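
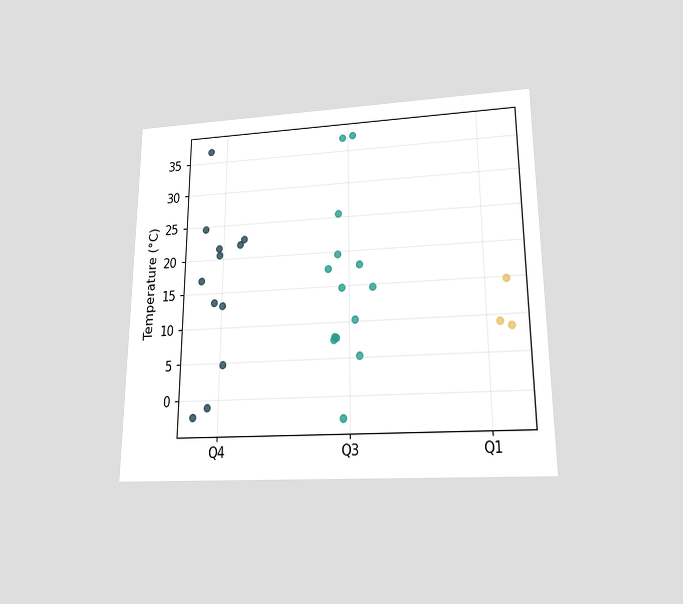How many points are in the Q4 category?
12

The chart is viewed slightly from below. Counting the markers in the Q4 column gives 12.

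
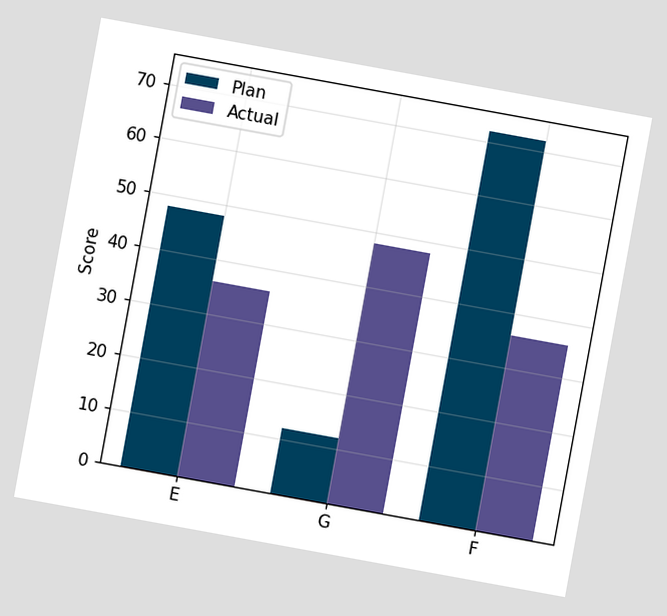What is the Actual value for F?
The chart is tilted about 10° clockwise. The Actual bar at F reaches 36 on the y-axis.

36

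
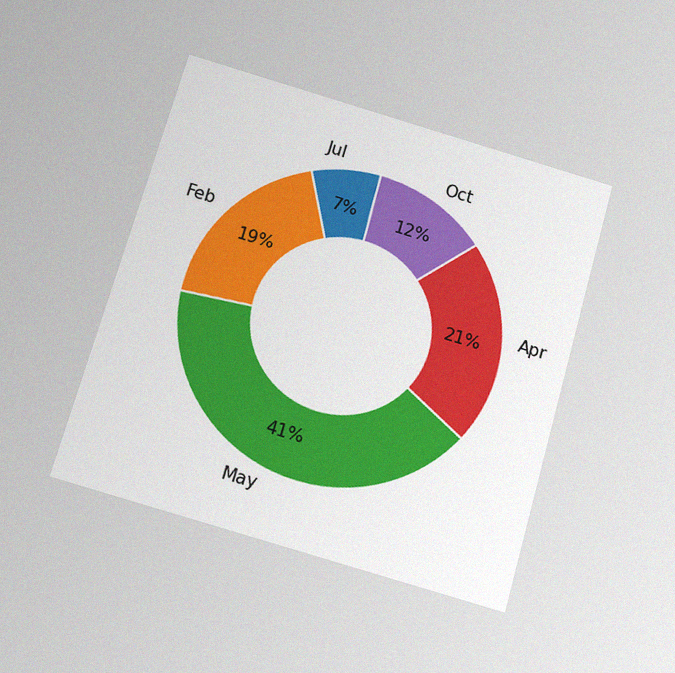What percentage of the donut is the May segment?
The chart is tilted about 16° clockwise and viewed slightly from below, with some photo noise. The May segment takes up 41% of the ring.

41%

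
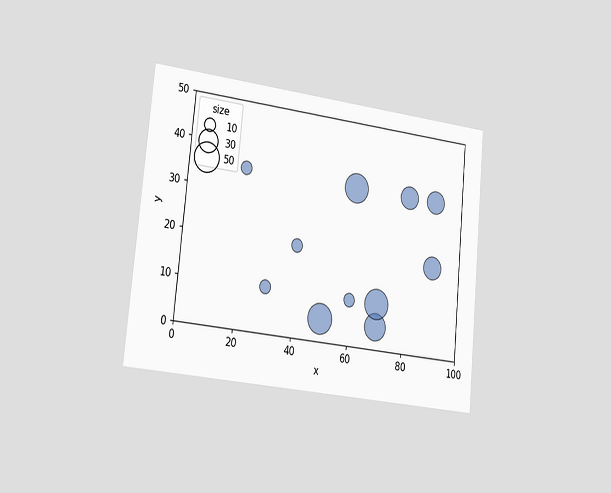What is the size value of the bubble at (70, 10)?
The chart is tilted about 6° clockwise and viewed slightly from the left. Matching the bubble at (70, 10) against the size legend gives 50.

50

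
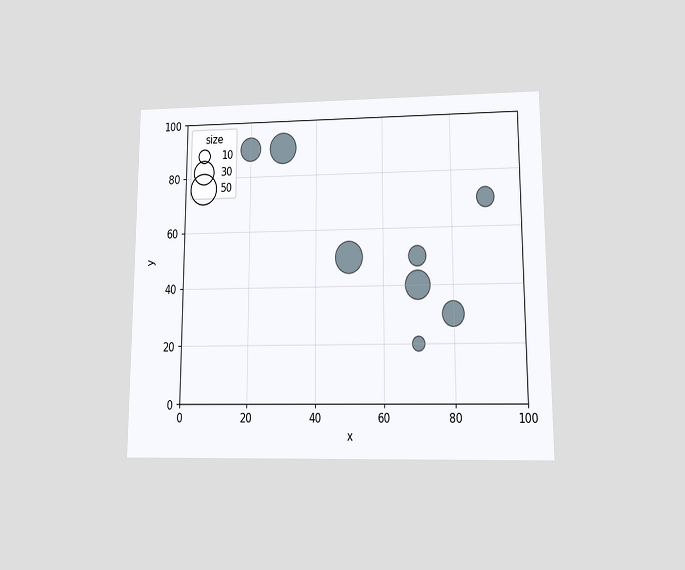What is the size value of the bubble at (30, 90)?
50

The chart is viewed at a slight angle. Matching the bubble at (30, 90) against the size legend gives 50.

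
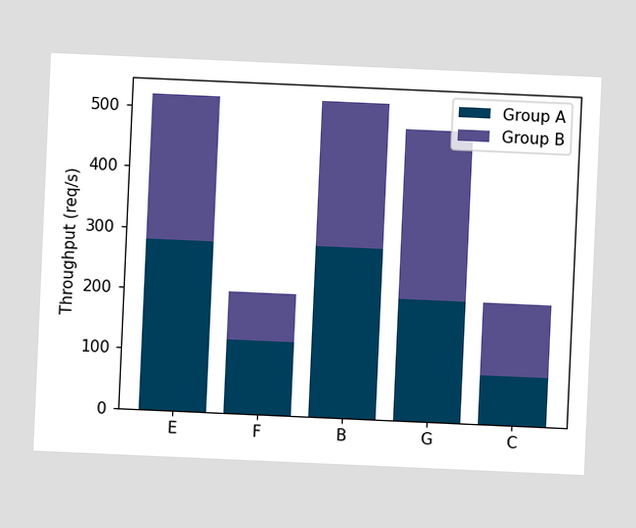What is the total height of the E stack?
The chart is tilted about 3° clockwise. The E stack's top reaches 520req/s on the y-axis.

520req/s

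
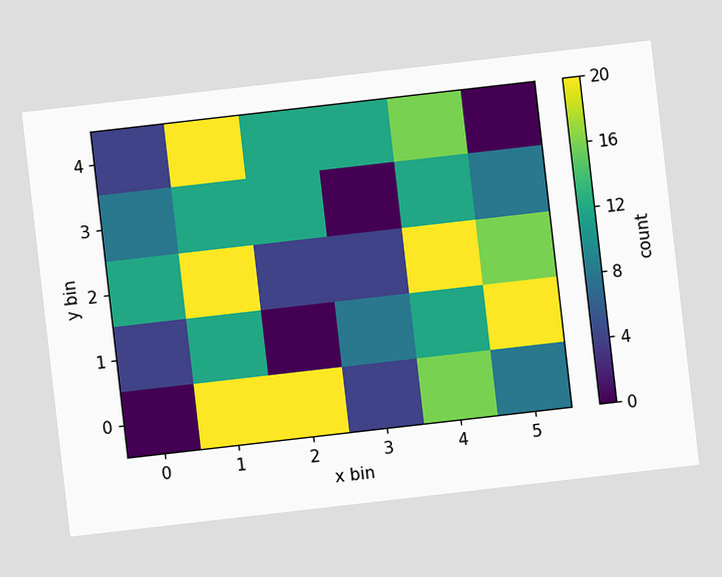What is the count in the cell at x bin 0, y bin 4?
4

The chart is tilted about 7° counter-clockwise. Matching the cell (0, 4) against the colorbar gives 4.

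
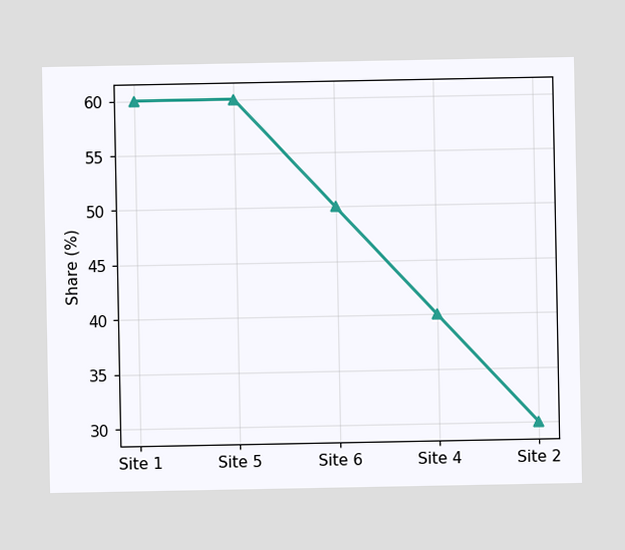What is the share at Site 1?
At Site 1, the line is at 60%.

60%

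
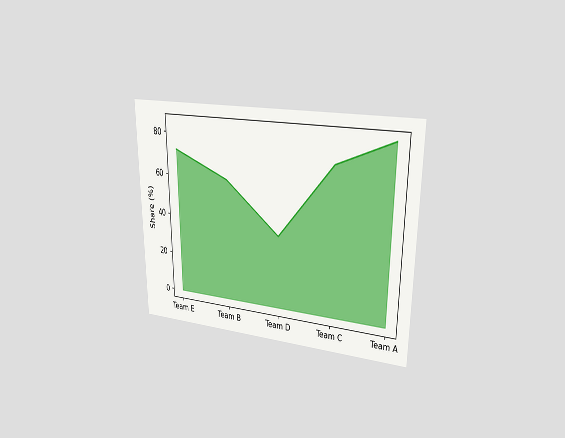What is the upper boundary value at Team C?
The chart is viewed at a slight angle. At Team C the upper boundary is at 72%.

72%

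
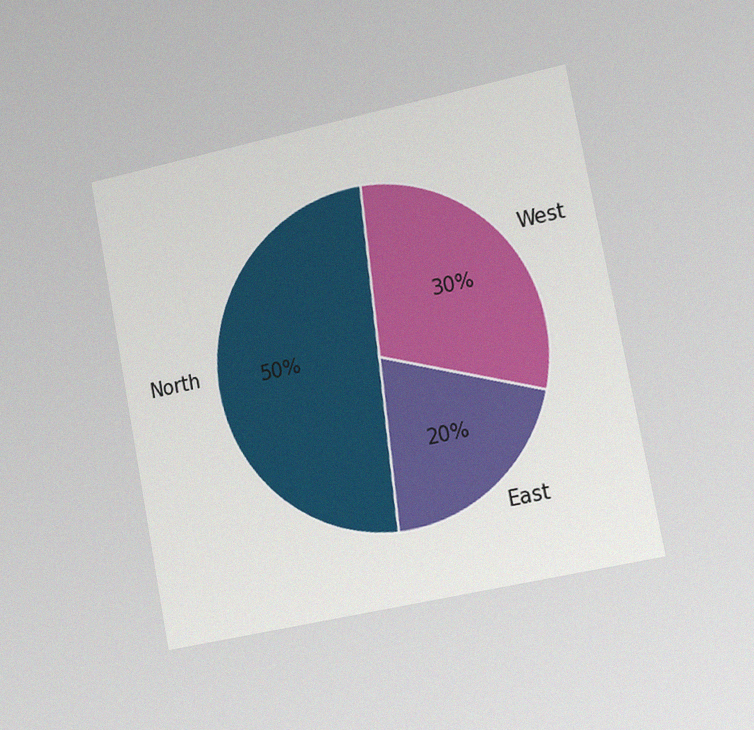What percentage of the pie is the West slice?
30%

The chart is tilted about 11° counter-clockwise and viewed slightly from the right, with some photo noise. The West slice takes up 30% of the pie.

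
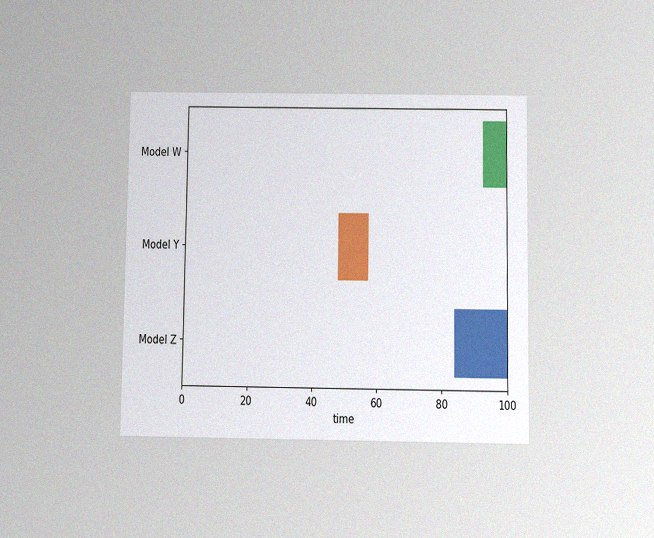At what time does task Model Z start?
84

The chart is viewed slightly from below, with some photo noise. The Model Z bar begins at t=84.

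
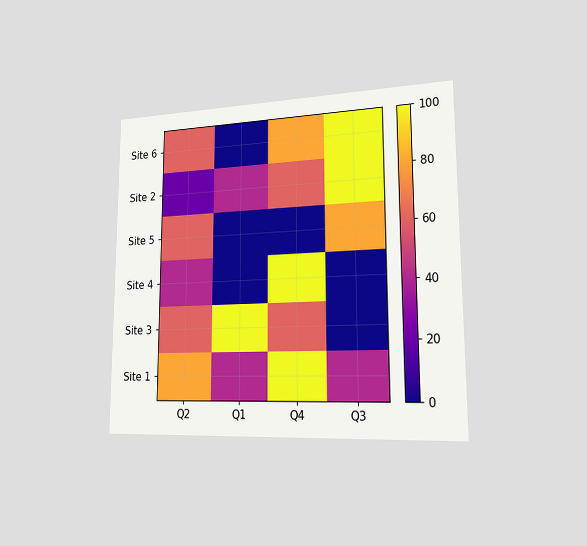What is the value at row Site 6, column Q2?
The chart is viewed slightly from the right. Matching cell (Site 6, Q2) against the colorbar gives 60.

60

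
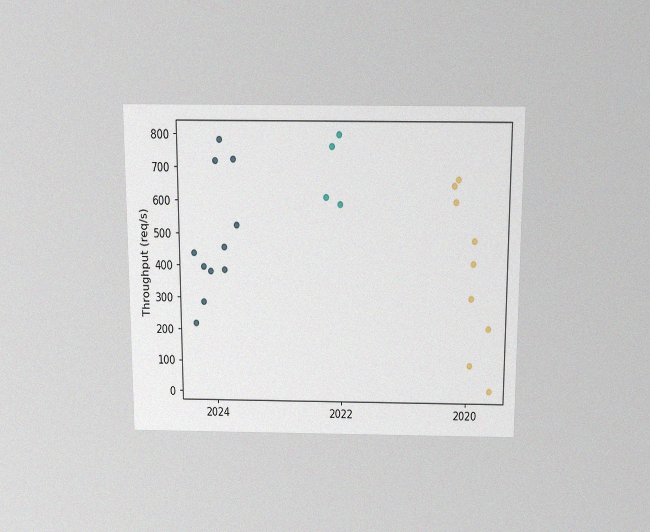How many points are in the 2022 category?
The chart is viewed slightly from above, with some photo noise. Counting the markers in the 2022 column gives 4.

4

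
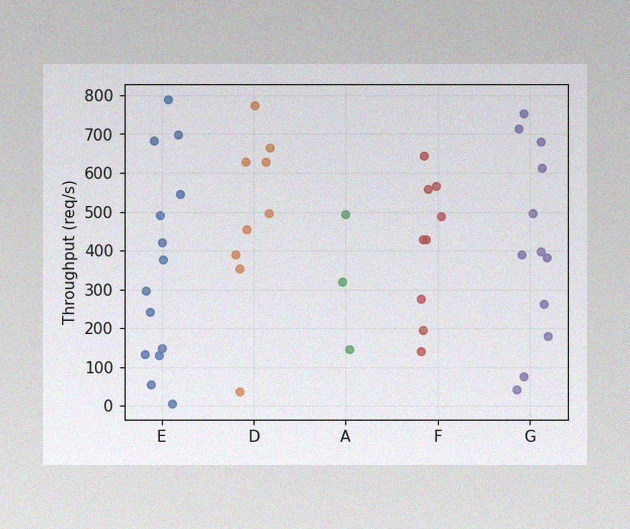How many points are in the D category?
9

The image has some photo noise and uneven lighting. Counting the markers in the D column gives 9.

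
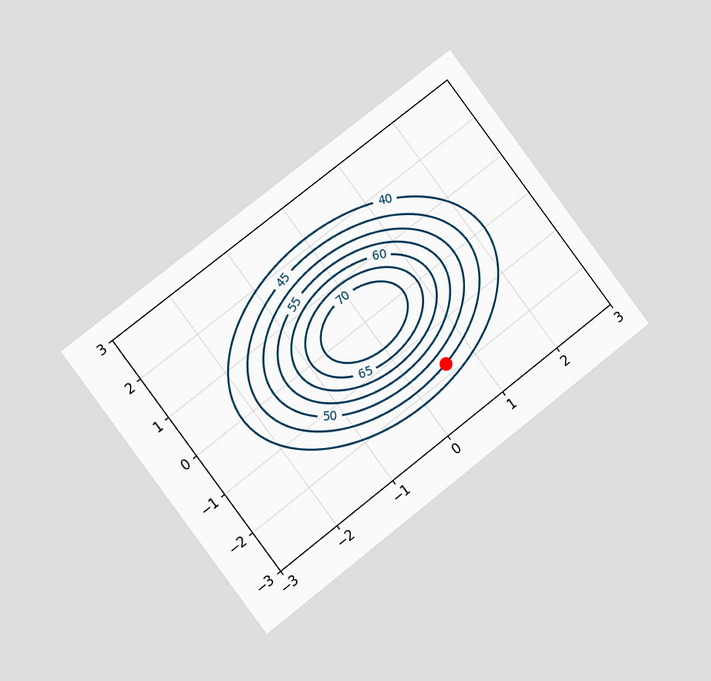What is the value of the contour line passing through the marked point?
The chart is tilted about 37° counter-clockwise and viewed at a slight angle. The marked point sits on the contour labelled 45.

45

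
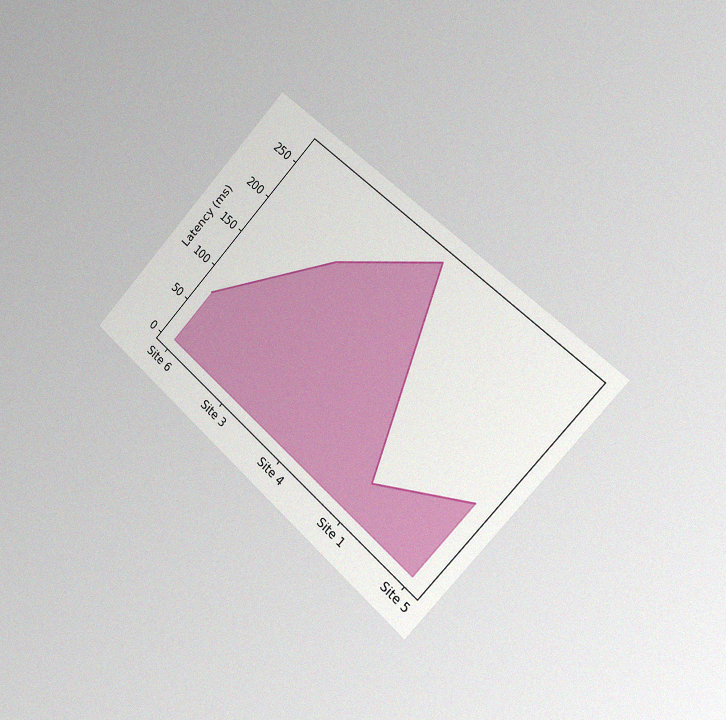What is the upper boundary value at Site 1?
The chart is tilted about 43° clockwise and viewed slightly from the right, with some photo noise. At Site 1 the upper boundary is at 45ms.

45ms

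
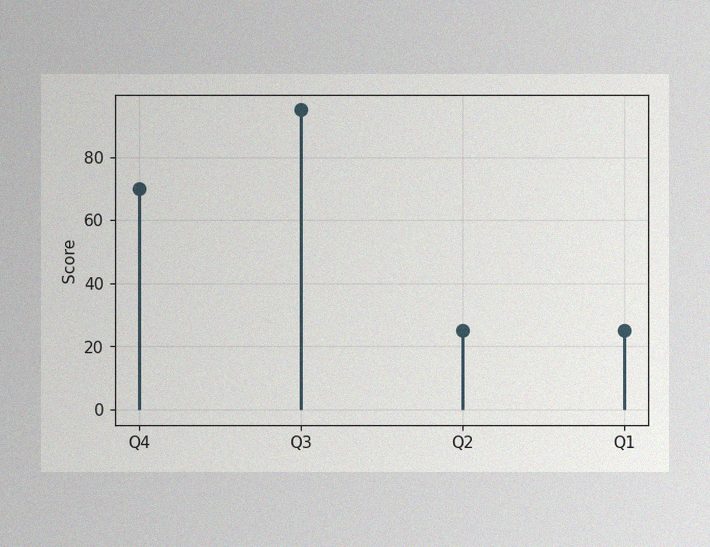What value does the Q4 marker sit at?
The image has some photo noise and uneven lighting. The Q4 marker sits at 70.

70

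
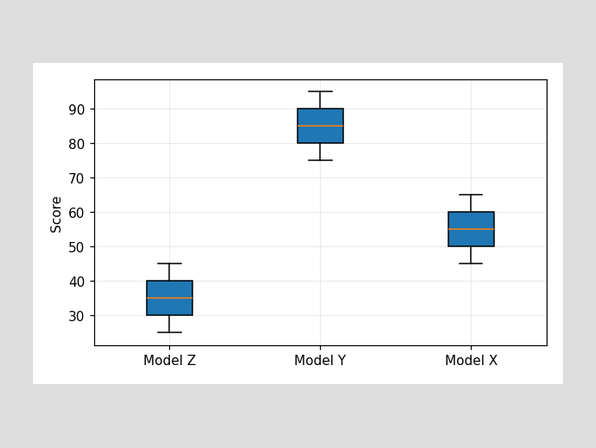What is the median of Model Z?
35

The median line in the Model Z box sits at 35.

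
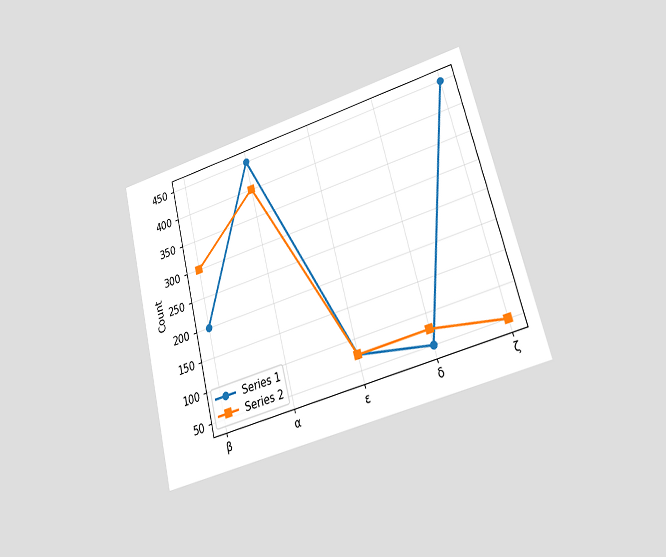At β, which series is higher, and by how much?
The chart is tilted about 14° counter-clockwise and viewed at a slight angle. At β, Series 2 sits above the other line by 100.

Series 2, by 100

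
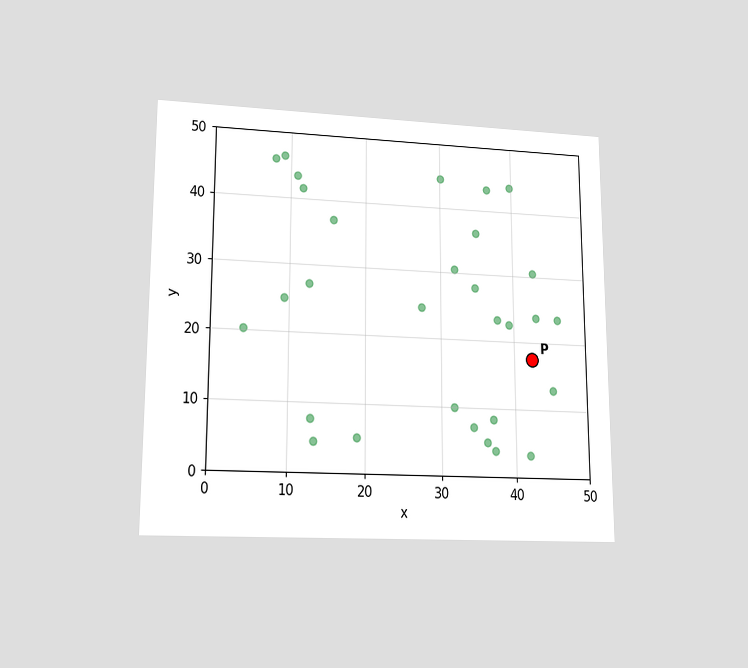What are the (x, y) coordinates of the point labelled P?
The chart is viewed at a slight angle. Following the gridlines from P to each axis, P sits at (42.5, 17.5).

(42.5, 17.5)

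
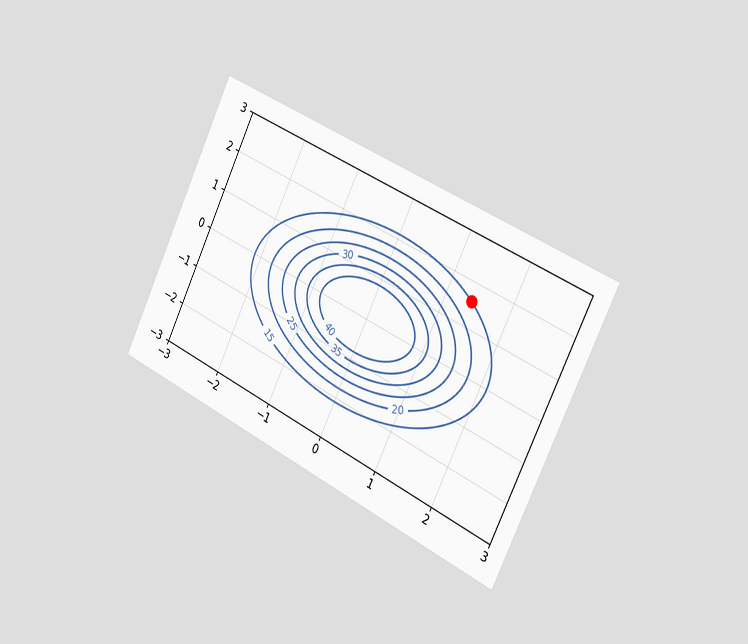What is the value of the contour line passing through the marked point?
15

The chart is tilted about 26° clockwise and viewed slightly from the right. The marked point sits on the contour labelled 15.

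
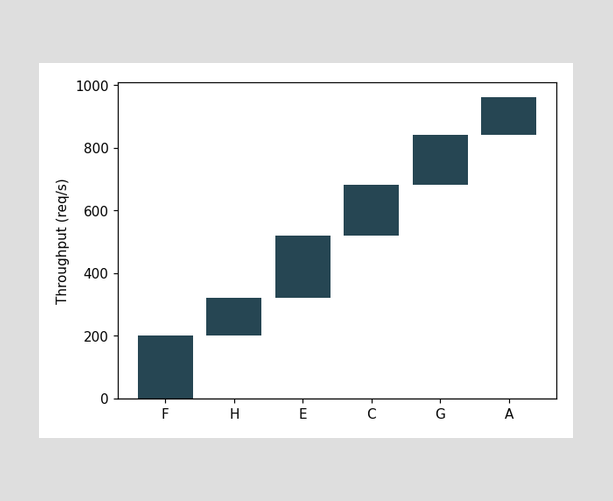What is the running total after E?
520req/s

After E the running total reaches 520req/s.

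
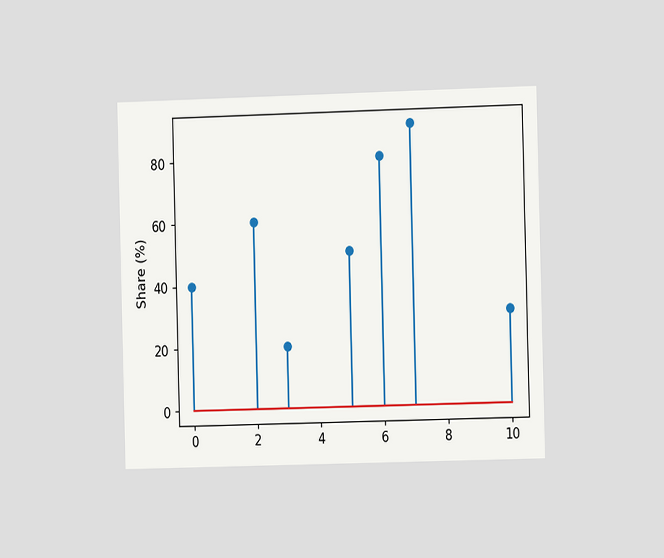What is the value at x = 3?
20%

The chart is viewed at a slight angle. The stem at x=3 reaches 20%.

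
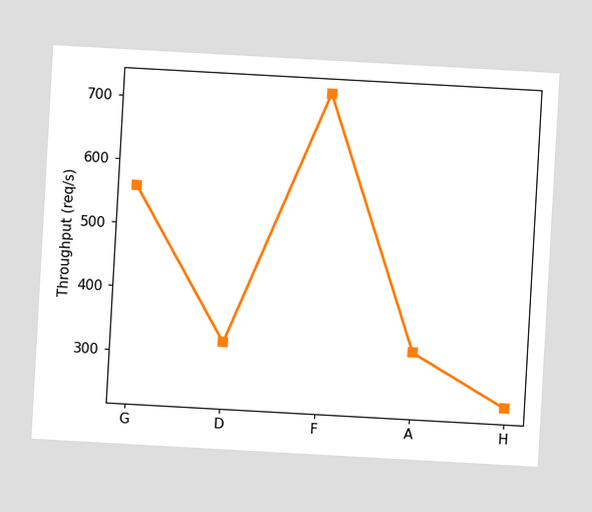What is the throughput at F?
720req/s

The chart is tilted about 3° clockwise. At F, the line is at 720req/s.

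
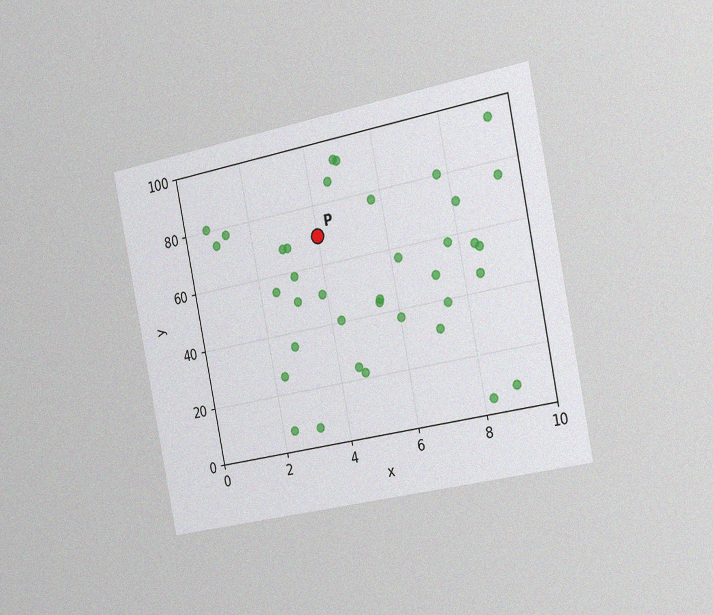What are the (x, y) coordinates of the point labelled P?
(4, 70)

The chart is tilted about 11° counter-clockwise and viewed slightly from the right, with some photo noise. Following the gridlines from P to each axis, P sits at (4, 70).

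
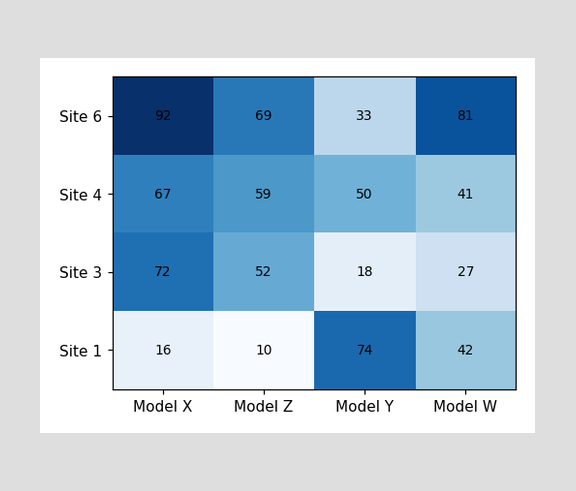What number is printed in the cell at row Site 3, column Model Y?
The (Site 3, Model Y) cell reads 18.

18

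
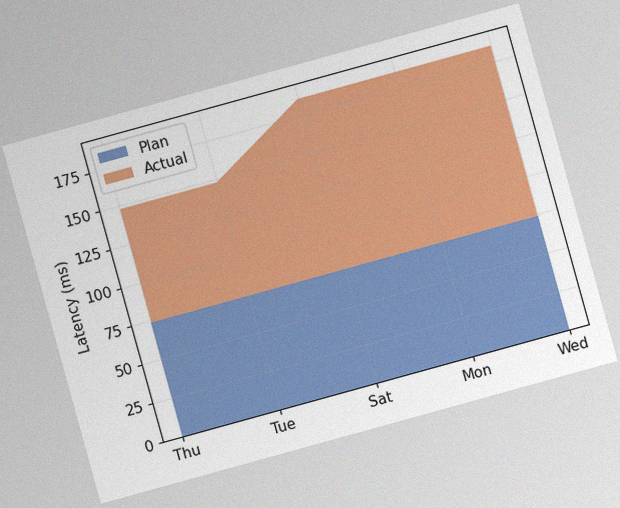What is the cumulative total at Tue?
The chart is tilted about 15° counter-clockwise, with some photo noise. The stacked total at Tue reaches 148ms.

148ms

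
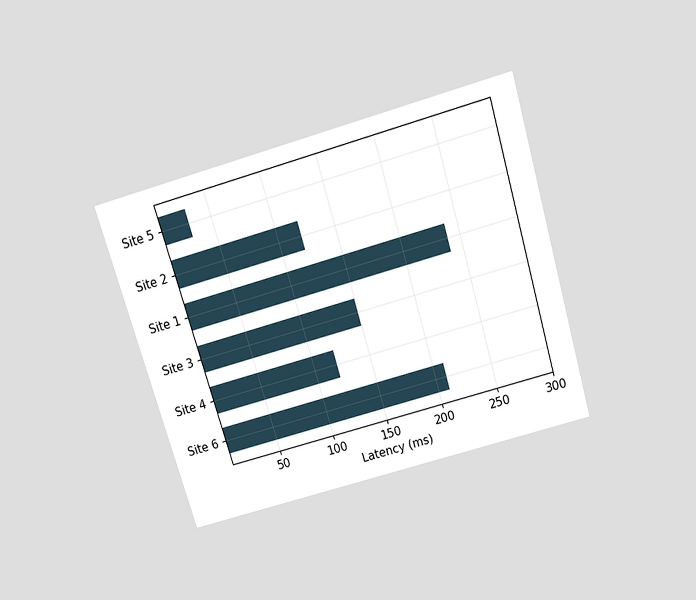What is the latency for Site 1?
The chart is tilted about 17° counter-clockwise and viewed slightly from above. Reading along the chart's x-axis, the Site 1 bar reaches 240ms.

240ms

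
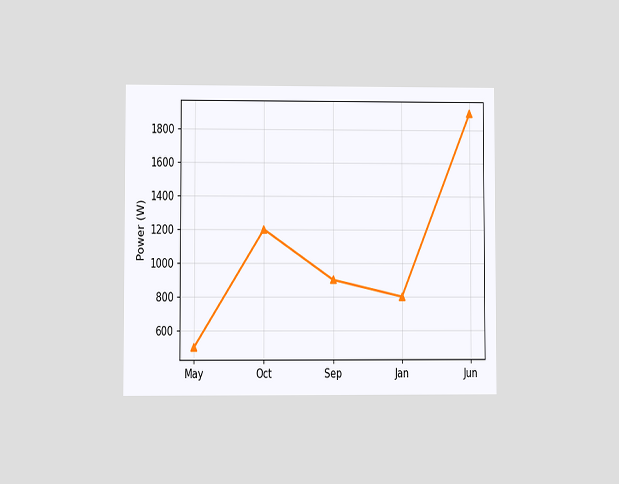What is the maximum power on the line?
The chart is viewed at a slight angle. The highest point is at Jun, and reading across to the y-axis gives 1900W.

1900W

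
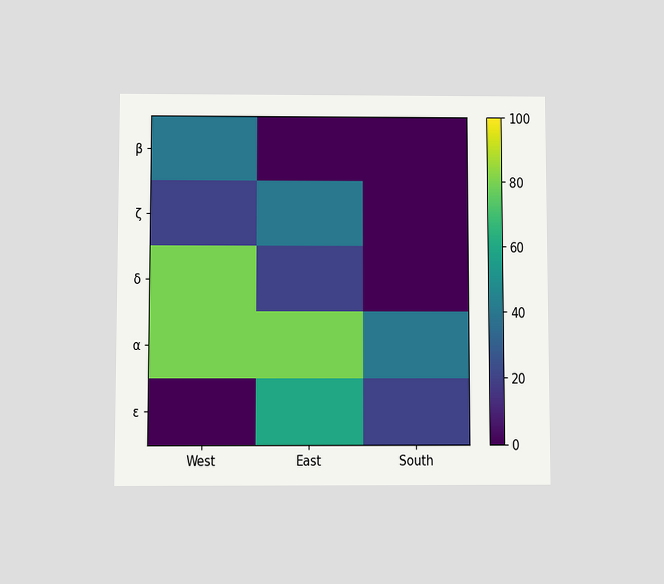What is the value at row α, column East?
80

The chart is viewed at a slight angle. Matching cell (α, East) against the colorbar gives 80.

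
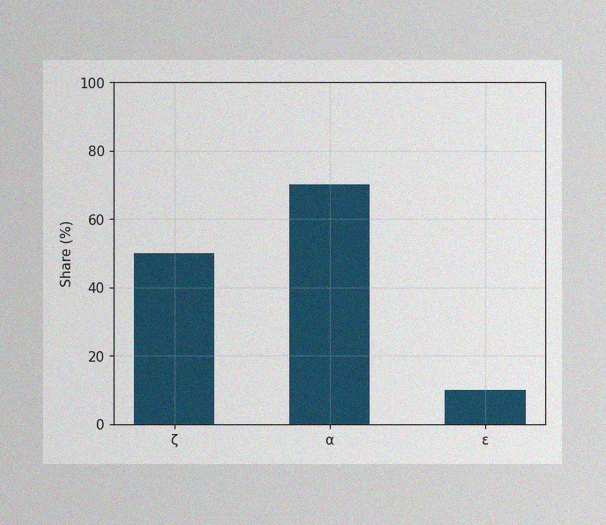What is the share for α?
70%

The image has some photo noise and uneven lighting. Reading along the chart's y-axis, the α bar reaches 70%.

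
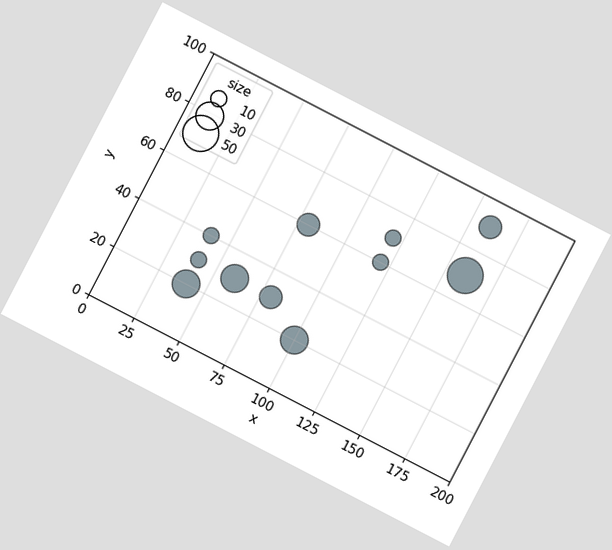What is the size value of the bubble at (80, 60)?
20

The chart is tilted about 27° clockwise. Matching the bubble at (80, 60) against the size legend gives 20.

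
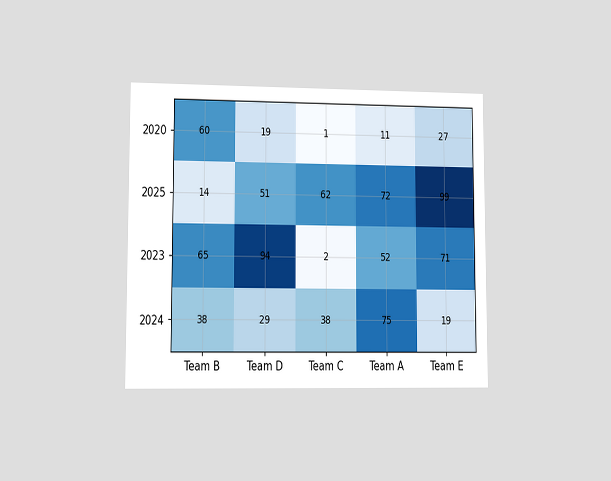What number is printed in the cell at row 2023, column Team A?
52

The chart is viewed at a slight angle. The (2023, Team A) cell reads 52.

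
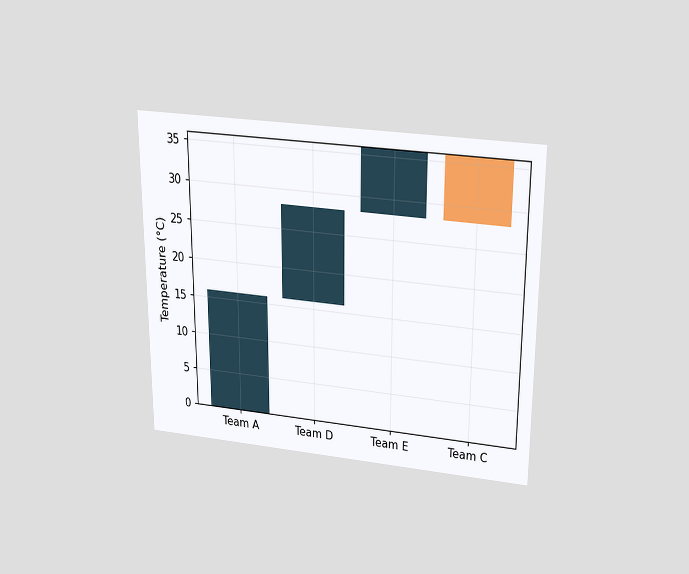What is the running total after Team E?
36°C

The chart is viewed slightly from above. After Team E the running total reaches 36°C.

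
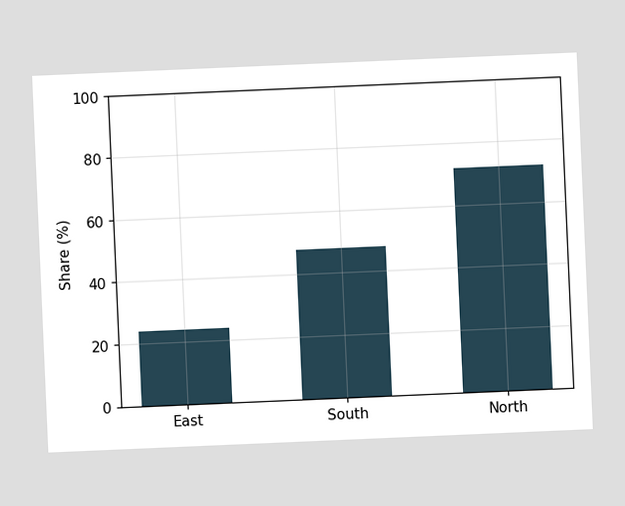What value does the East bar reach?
24%

The chart is tilted about 2° counter-clockwise. Reading along the chart's y-axis, the East bar reaches 24%.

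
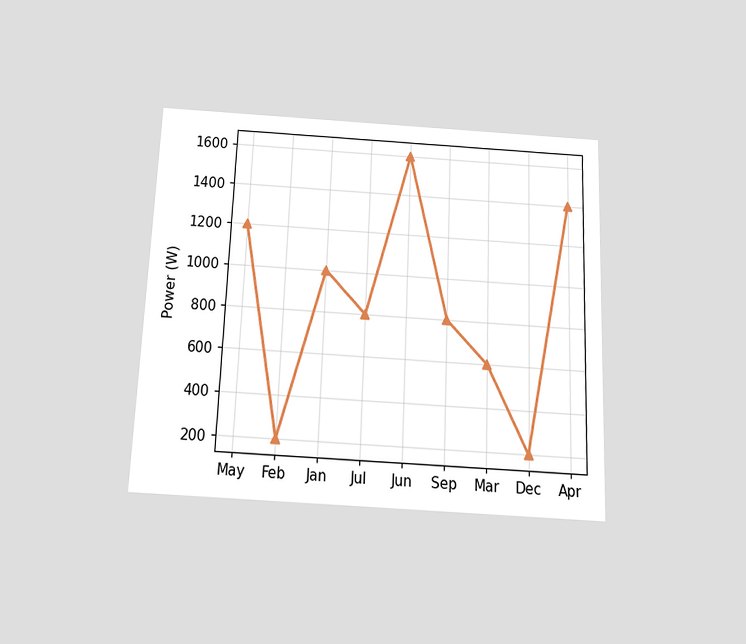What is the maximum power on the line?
1600W

The chart is tilted about 2° clockwise and viewed slightly from below. The highest point is at Jun, and reading across to the y-axis gives 1600W.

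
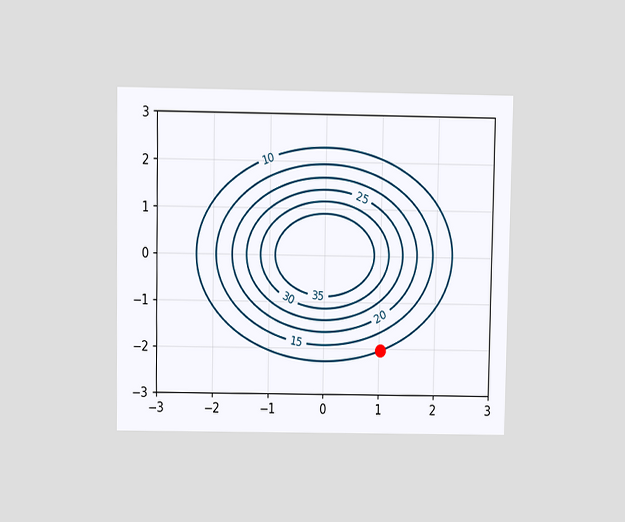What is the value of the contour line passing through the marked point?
10

The chart is viewed slightly from above. The marked point sits on the contour labelled 10.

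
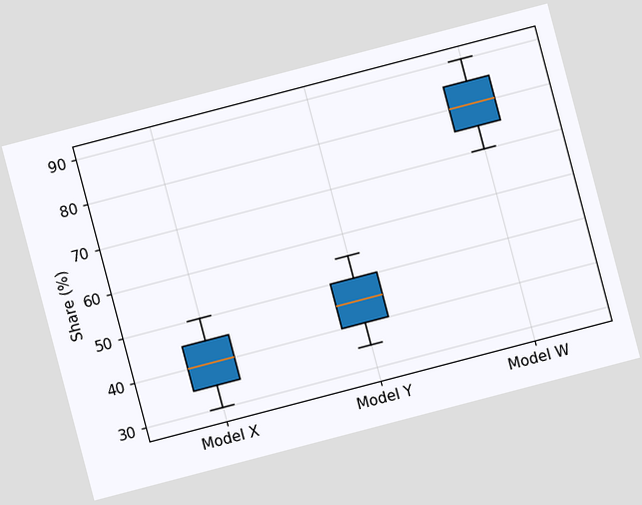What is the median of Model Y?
45%

The chart is tilted about 15° counter-clockwise. The median line in the Model Y box sits at 45%.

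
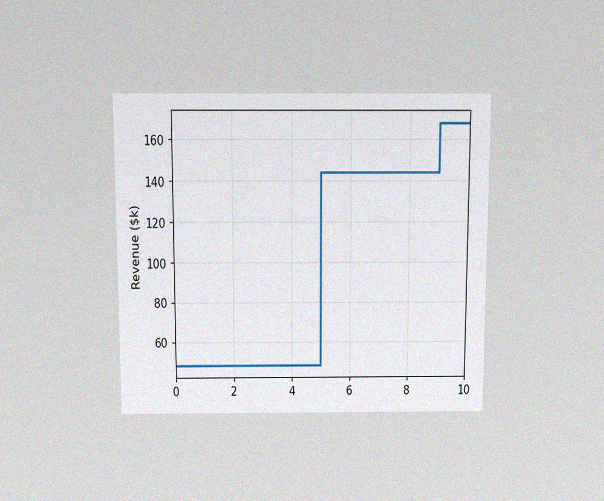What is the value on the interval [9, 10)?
The chart is viewed slightly from above, with some photo noise. On [9, 10) the step sits at $168k.

$168k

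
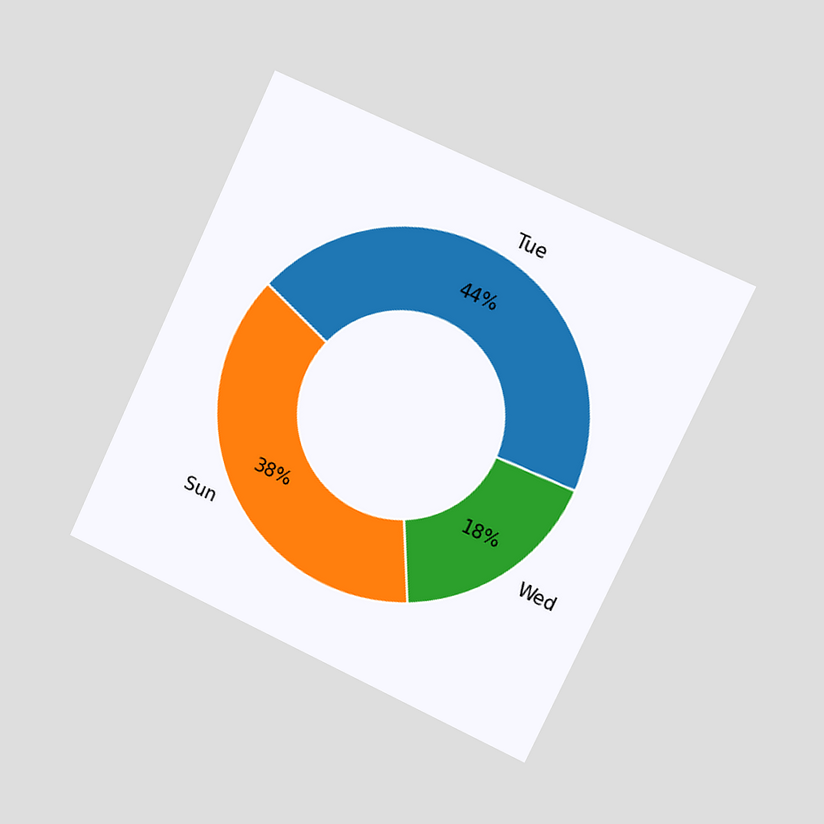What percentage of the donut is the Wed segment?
18%

The chart is tilted about 25° clockwise and viewed slightly from the right. The Wed segment takes up 18% of the ring.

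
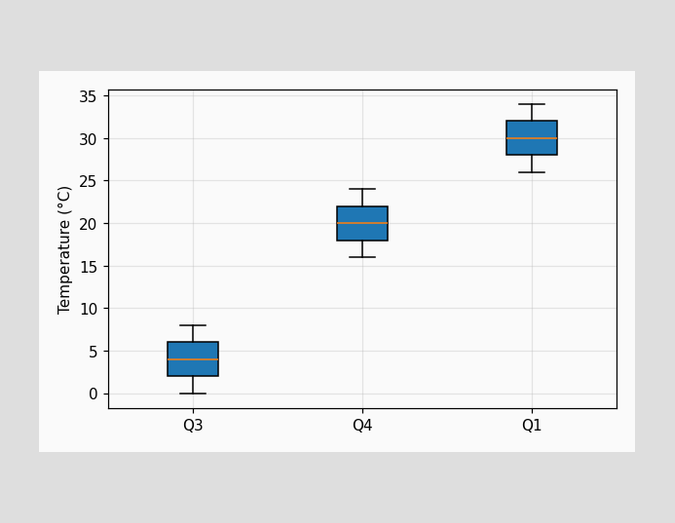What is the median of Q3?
4°C

The median line in the Q3 box sits at 4°C.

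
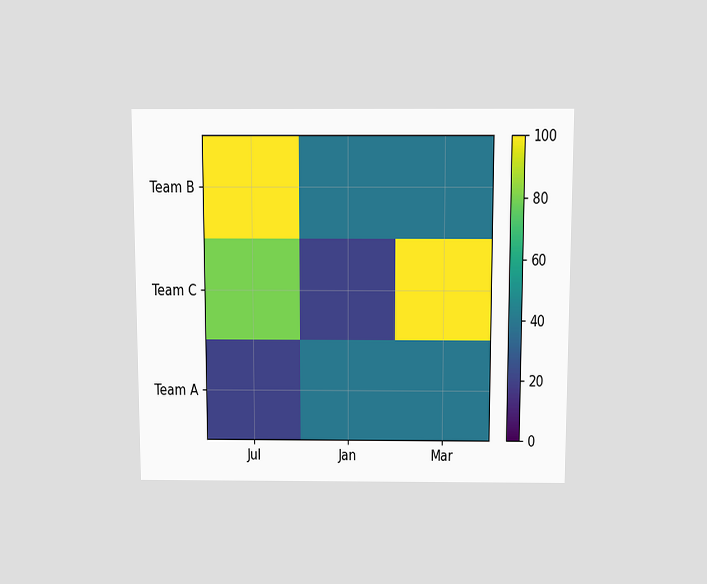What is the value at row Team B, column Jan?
40

The chart is viewed slightly from above. Matching cell (Team B, Jan) against the colorbar gives 40.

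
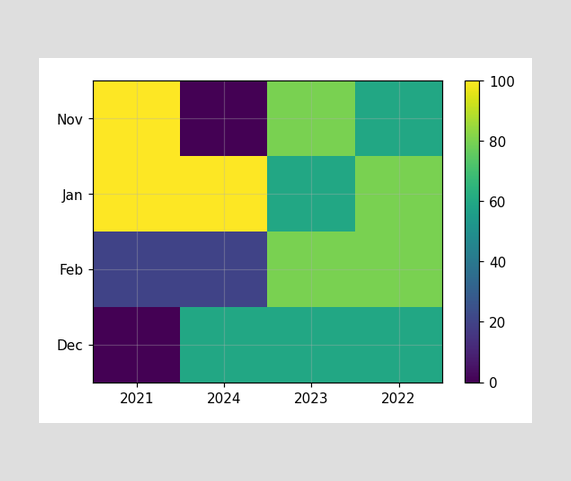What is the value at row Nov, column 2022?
Matching cell (Nov, 2022) against the colorbar gives 60.

60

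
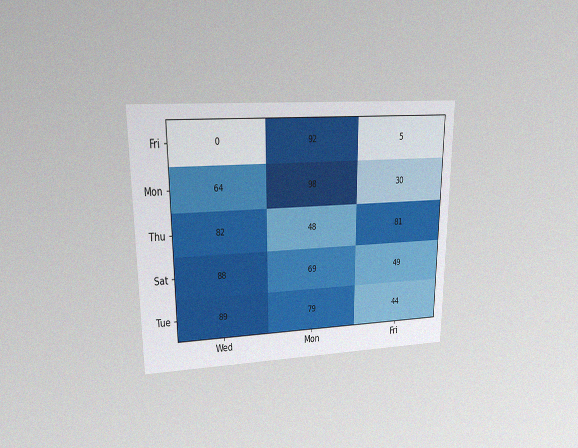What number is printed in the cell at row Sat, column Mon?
The chart is viewed at a slight angle, with some photo noise. The (Sat, Mon) cell reads 69.

69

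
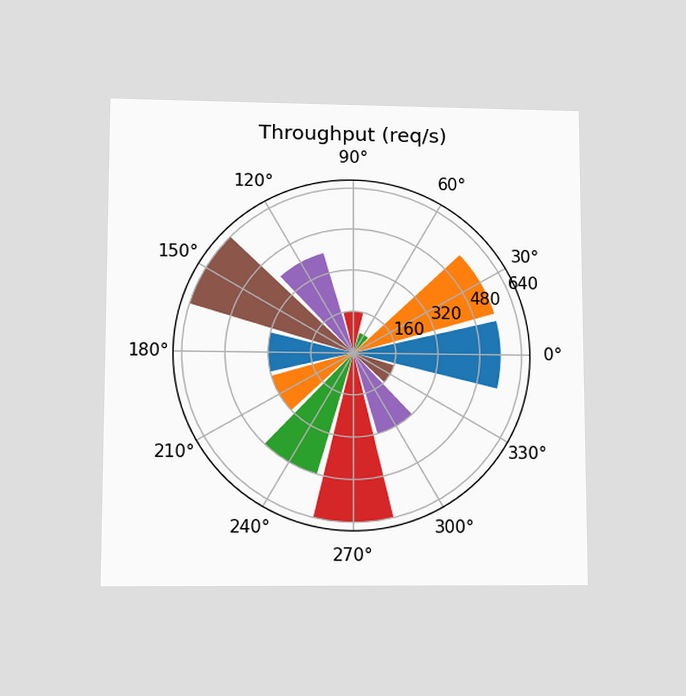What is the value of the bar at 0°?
The chart is viewed at a slight angle. The bar at 0° reaches 560req/s on the radial axis.

560req/s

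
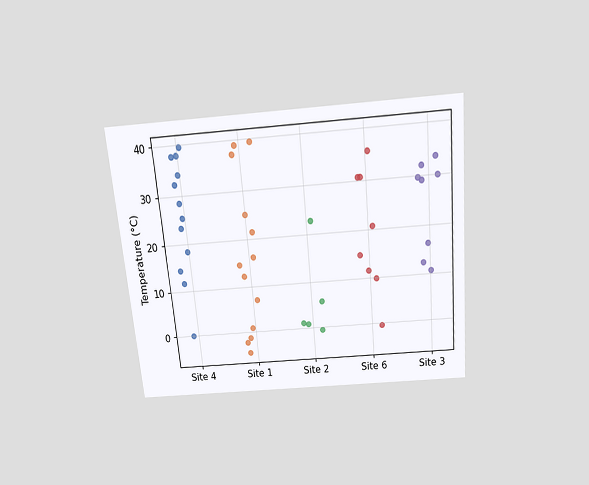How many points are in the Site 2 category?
5

The chart is tilted about 5° counter-clockwise and viewed slightly from above. Counting the markers in the Site 2 column gives 5.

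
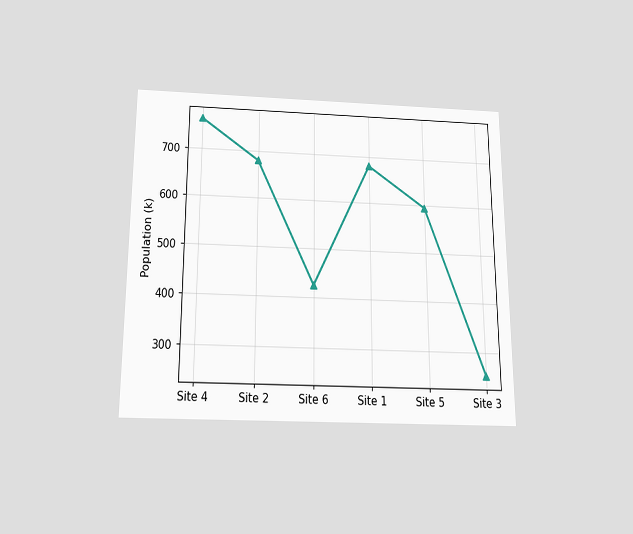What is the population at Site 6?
The chart is viewed slightly from below. At Site 6, the line is at 425k.

425k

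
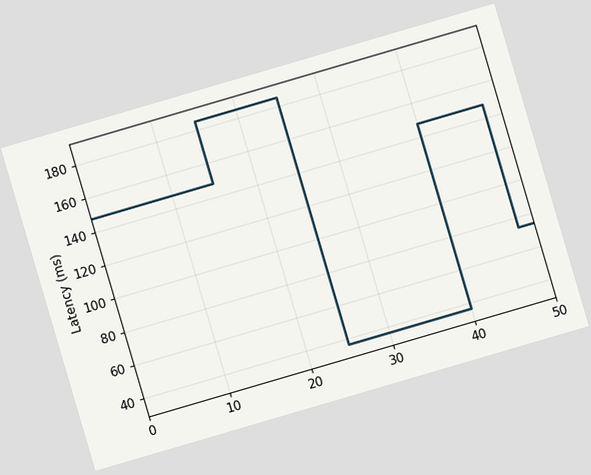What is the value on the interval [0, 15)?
148ms

The chart is tilted about 16° counter-clockwise. On [0, 15) the step sits at 148ms.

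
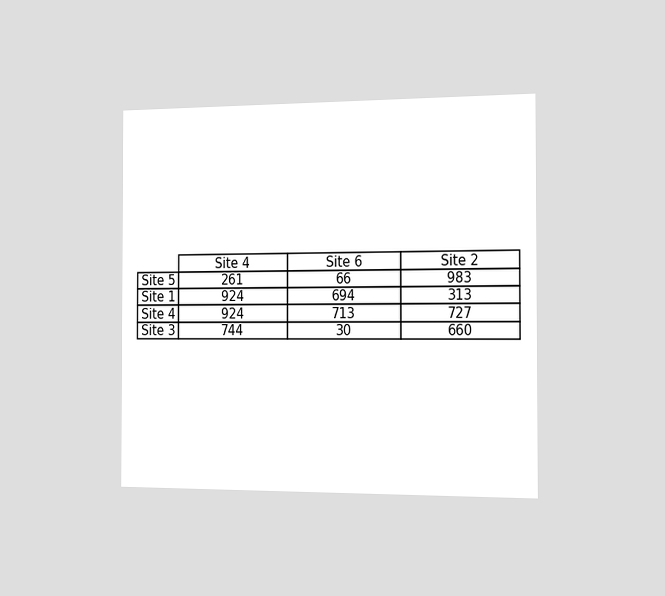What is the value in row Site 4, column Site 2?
727

The chart is viewed slightly from the right. The (Site 4, Site 2) cell reads 727.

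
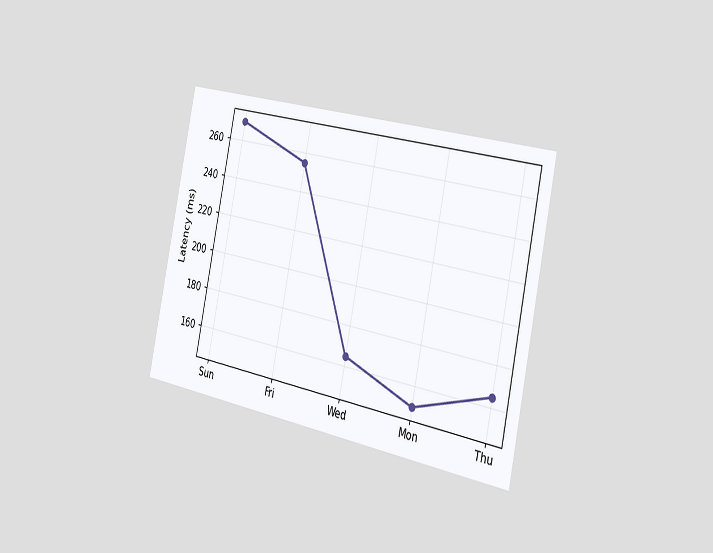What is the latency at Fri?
The chart is tilted about 12° clockwise and viewed slightly from the right. At Fri, the line is at 255ms.

255ms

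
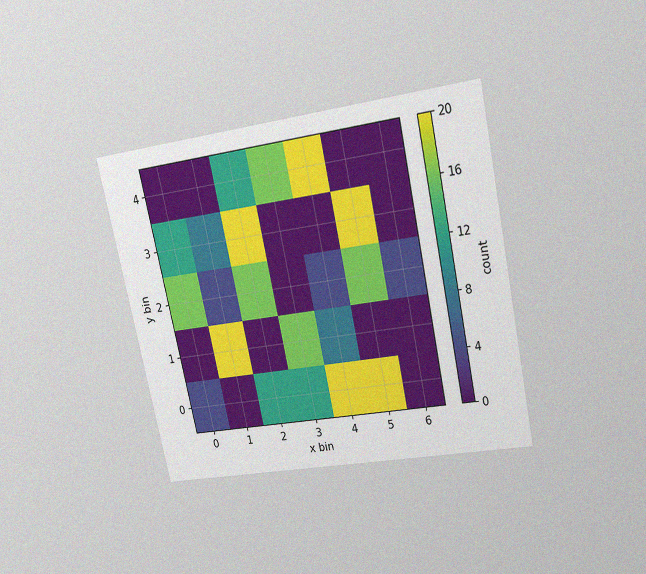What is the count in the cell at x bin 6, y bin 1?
The chart is tilted about 12° counter-clockwise and viewed at a slight angle, with some photo noise. Matching the cell (6, 1) against the colorbar gives 0.

0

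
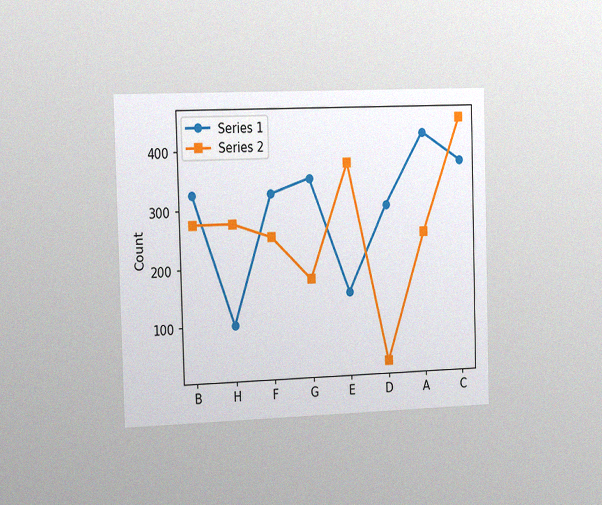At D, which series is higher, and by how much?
The chart is viewed slightly from the left, with some photo noise. At D, Series 1 sits above the other line by 275.

Series 1, by 275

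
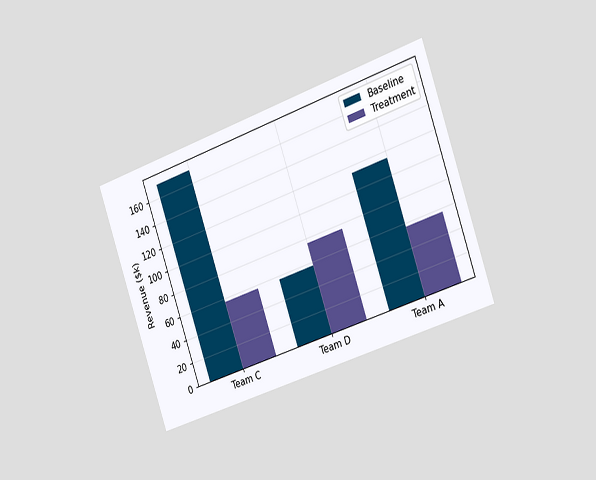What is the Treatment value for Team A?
The chart is tilted about 19° counter-clockwise and viewed slightly from the right. The Treatment bar at Team A reaches $57k on the y-axis.

$57k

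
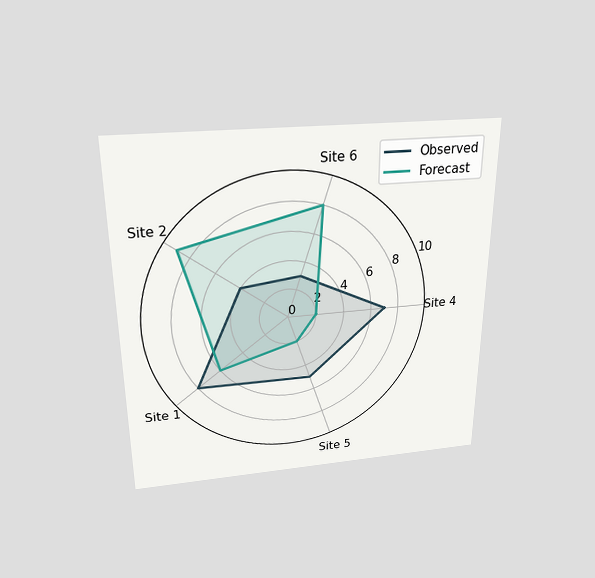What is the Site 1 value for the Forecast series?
The chart is viewed slightly from above. On the Site 1 axis, Forecast reaches 6.

6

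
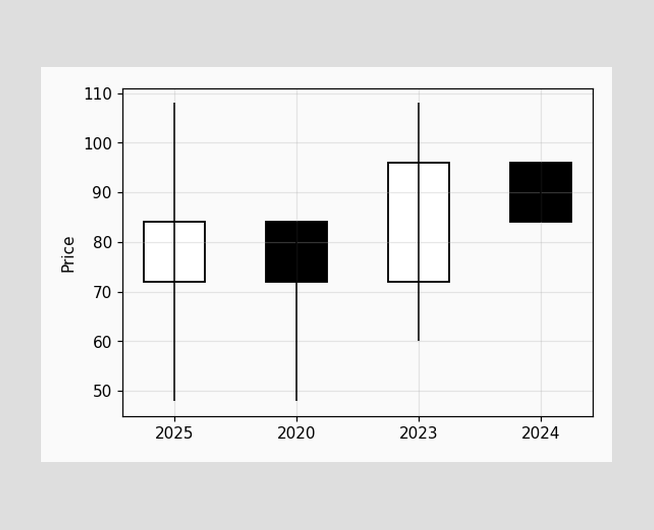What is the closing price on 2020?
72

The 2020 candle closes at 72.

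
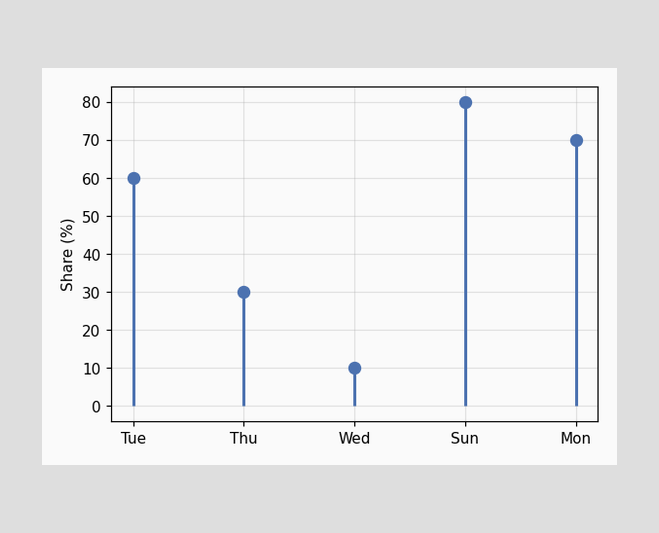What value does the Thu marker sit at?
30%

The Thu marker sits at 30%.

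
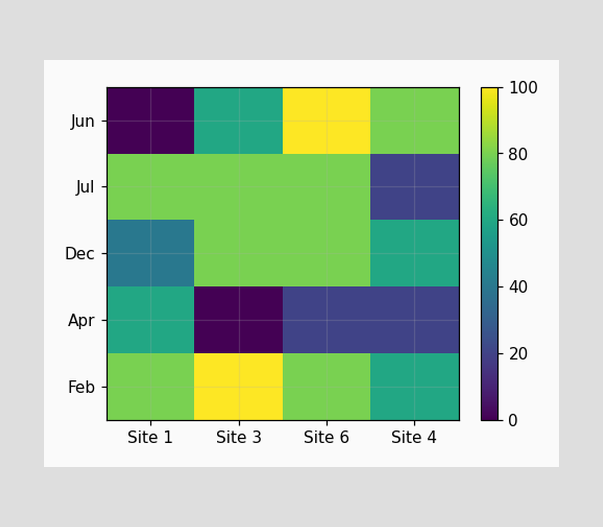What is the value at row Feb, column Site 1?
80

Matching cell (Feb, Site 1) against the colorbar gives 80.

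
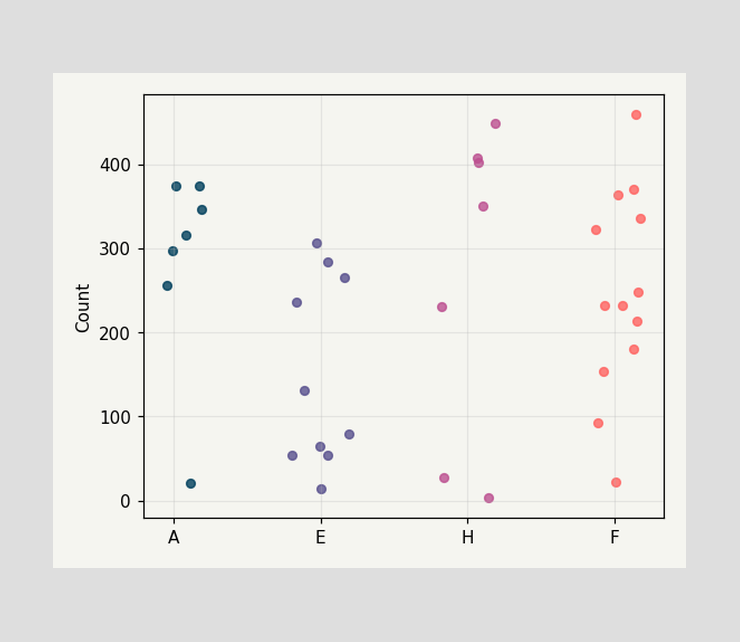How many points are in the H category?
7

Counting the markers in the H column gives 7.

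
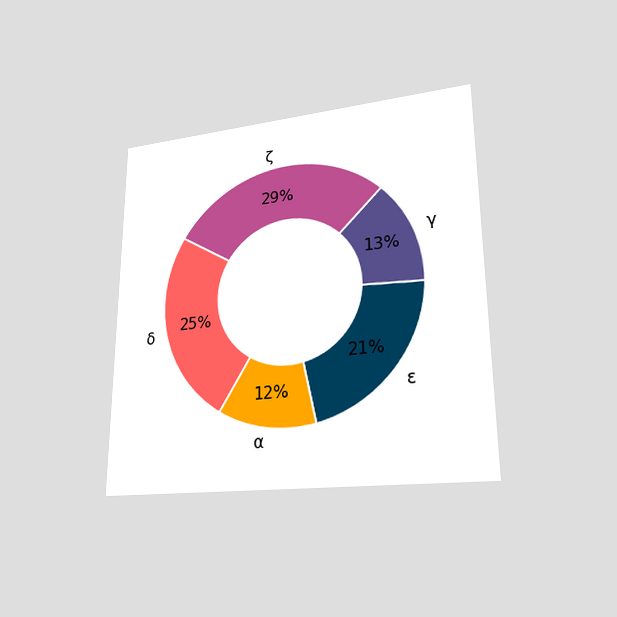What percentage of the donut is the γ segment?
The chart is viewed at a slight angle. The γ segment takes up 13% of the ring.

13%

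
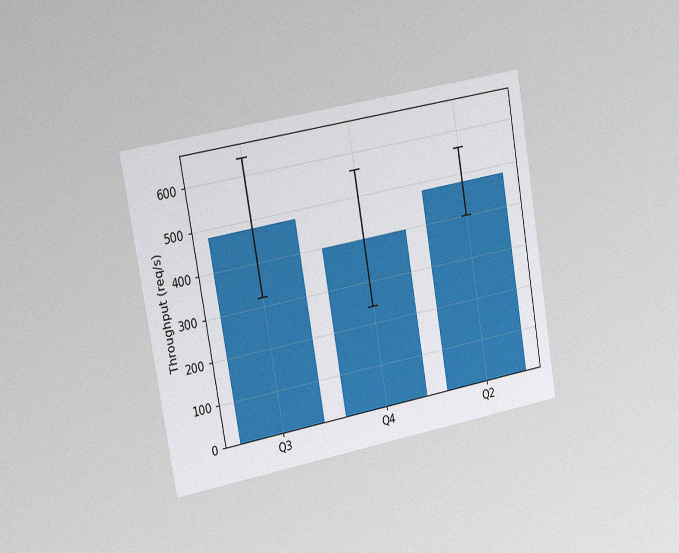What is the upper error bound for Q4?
560req/s

The chart is tilted about 10° counter-clockwise and viewed slightly from the left, with some photo noise. The Q4 bar's upper whisker reaches 560req/s.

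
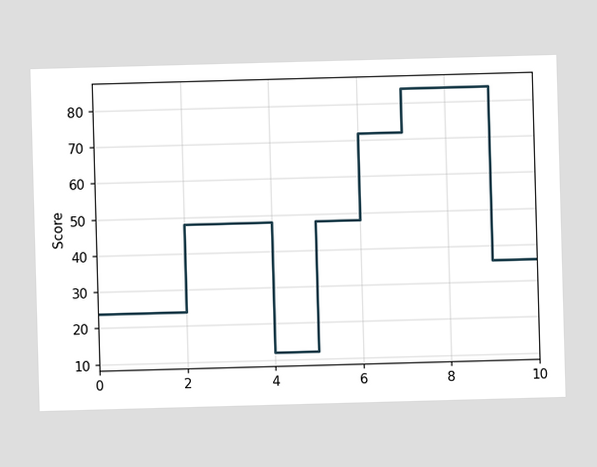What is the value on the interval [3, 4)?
On [3, 4) the step sits at 48.

48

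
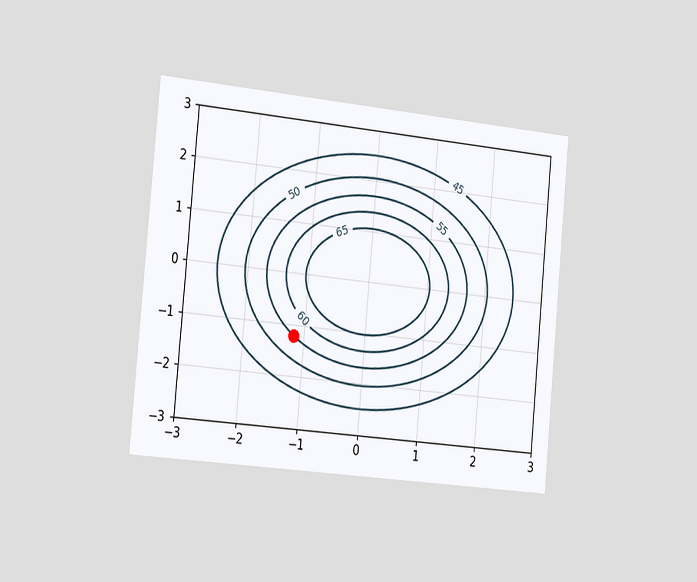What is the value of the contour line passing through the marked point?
55

The chart is tilted about 5° clockwise and viewed slightly from the left. The marked point sits on the contour labelled 55.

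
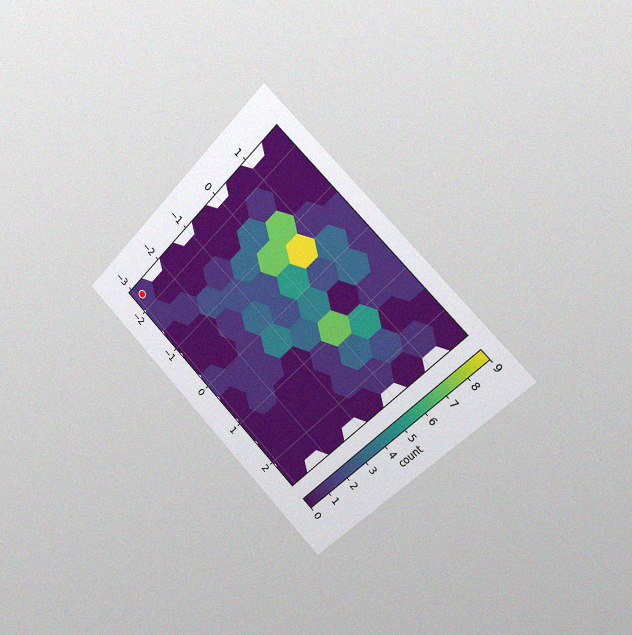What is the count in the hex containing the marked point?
The chart is tilted about 45° clockwise and viewed slightly from the right, with some photo noise. The marked hex reads 1 on the colorbar.

1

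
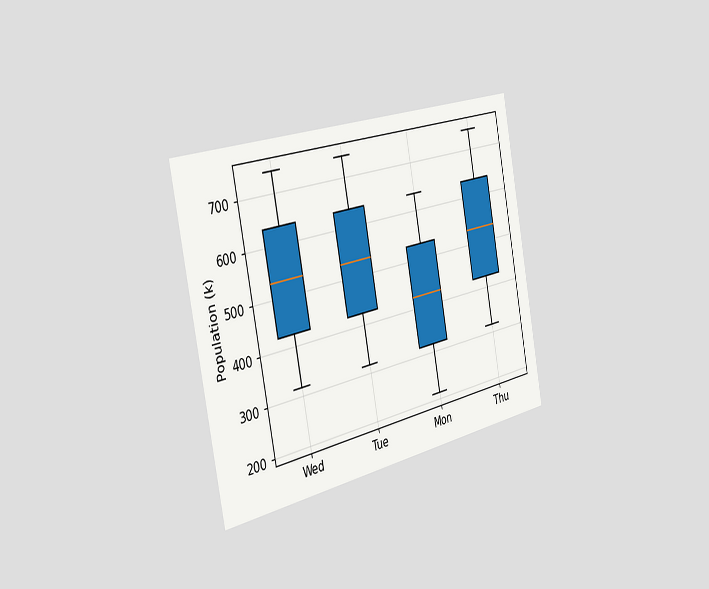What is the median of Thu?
530k

The chart is tilted about 11° counter-clockwise and viewed slightly from the left. The median line in the Thu box sits at 530k.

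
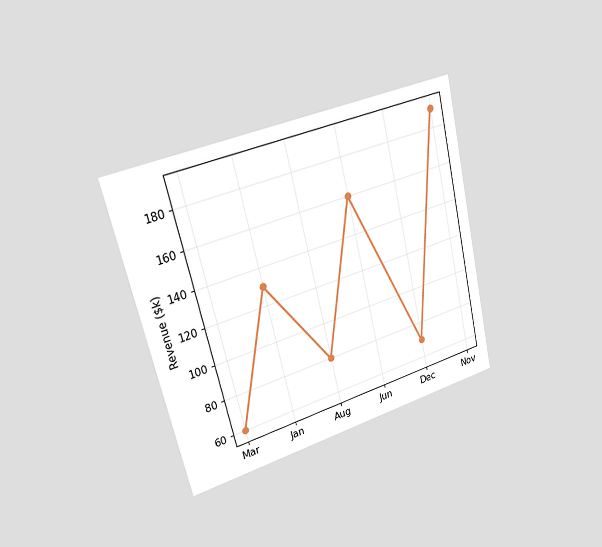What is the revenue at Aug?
$80k

The chart is tilted about 14° counter-clockwise and viewed slightly from the left. At Aug, the line is at $80k.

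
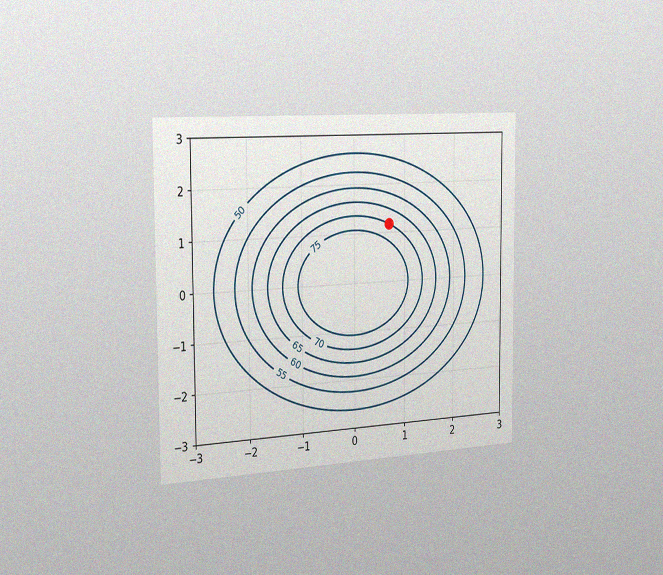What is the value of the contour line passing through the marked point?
The chart is viewed slightly from the left, with some photo noise. The marked point sits on the contour labelled 70.

70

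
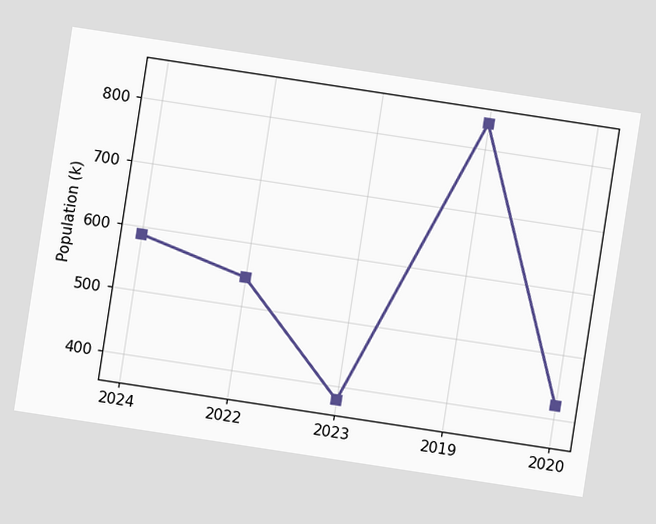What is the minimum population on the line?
The chart is tilted about 9° clockwise. The lowest point is at 2023, and reading across to the y-axis gives 378k.

378k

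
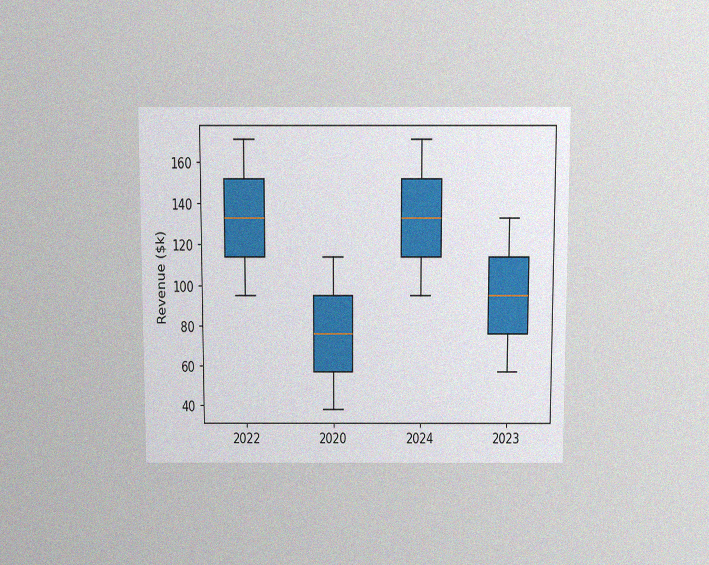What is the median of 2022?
The chart is viewed slightly from above, with some photo noise. The median line in the 2022 box sits at $133k.

$133k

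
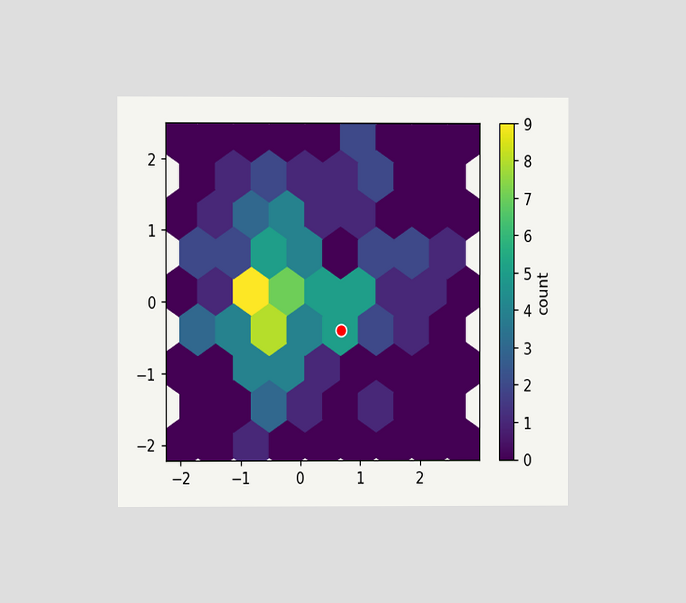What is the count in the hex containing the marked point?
5

The chart is viewed at a slight angle. The marked hex reads 5 on the colorbar.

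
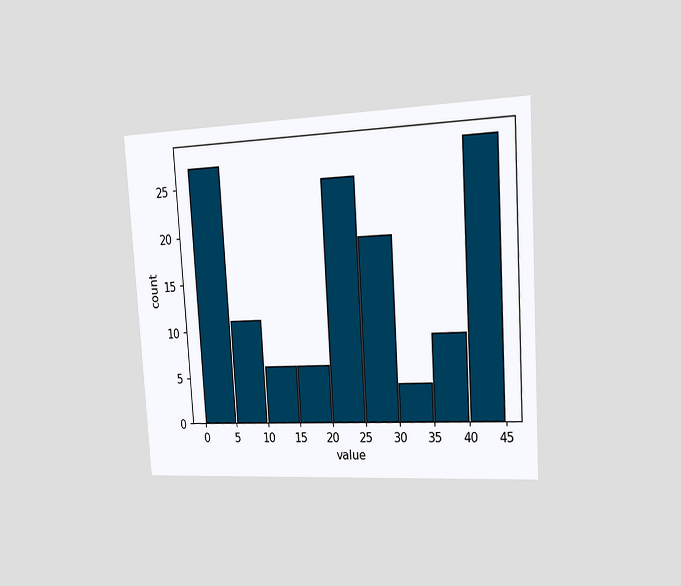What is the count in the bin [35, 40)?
9

The chart is tilted about 4° counter-clockwise and viewed slightly from the right. The [35, 40) bin has height 9.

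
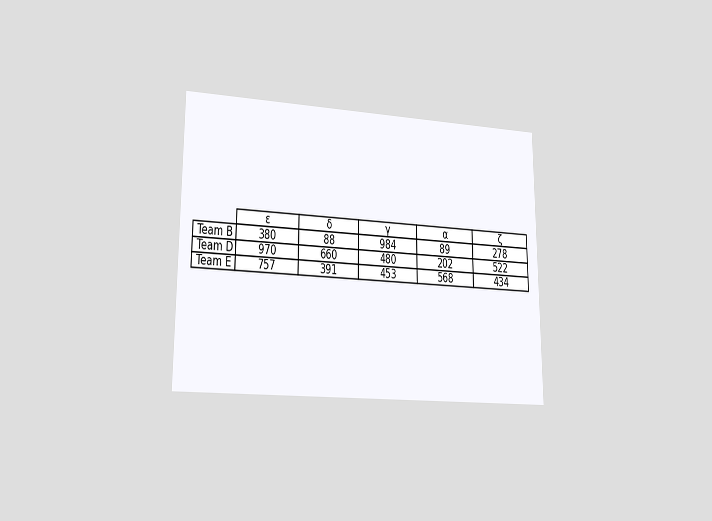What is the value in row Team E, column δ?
391

The chart is viewed at a slight angle. The (Team E, δ) cell reads 391.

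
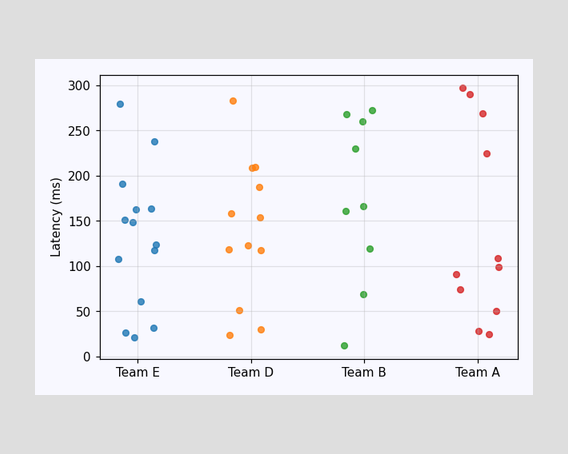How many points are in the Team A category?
Counting the markers in the Team A column gives 11.

11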